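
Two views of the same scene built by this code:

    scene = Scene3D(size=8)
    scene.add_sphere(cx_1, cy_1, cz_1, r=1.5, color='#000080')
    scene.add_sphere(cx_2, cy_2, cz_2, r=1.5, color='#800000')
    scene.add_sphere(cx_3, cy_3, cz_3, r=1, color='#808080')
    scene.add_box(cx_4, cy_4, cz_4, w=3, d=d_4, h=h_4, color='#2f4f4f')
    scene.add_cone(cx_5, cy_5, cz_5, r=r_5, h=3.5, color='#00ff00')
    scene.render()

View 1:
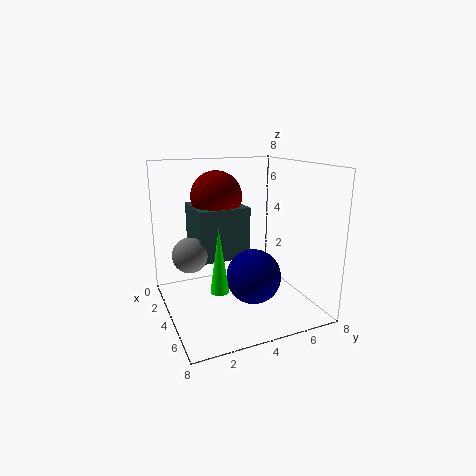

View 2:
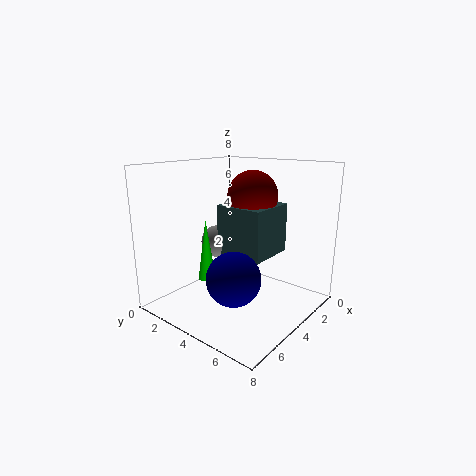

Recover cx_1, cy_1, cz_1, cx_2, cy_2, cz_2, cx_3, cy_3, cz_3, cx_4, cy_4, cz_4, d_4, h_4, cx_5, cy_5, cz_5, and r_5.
cx_1 = 5
cy_1 = 4.5
cz_1 = 2
cx_2 = 2
cy_2 = 3.5
cz_2 = 6
cx_3 = 3
cy_3 = 1.5
cz_3 = 3
cx_4 = 0.5
cy_4 = 2
cz_4 = 2.5
d_4 = 3
h_4 = 3
cx_5 = 5
cy_5 = 2.5
cz_5 = 1.5
r_5 = 0.5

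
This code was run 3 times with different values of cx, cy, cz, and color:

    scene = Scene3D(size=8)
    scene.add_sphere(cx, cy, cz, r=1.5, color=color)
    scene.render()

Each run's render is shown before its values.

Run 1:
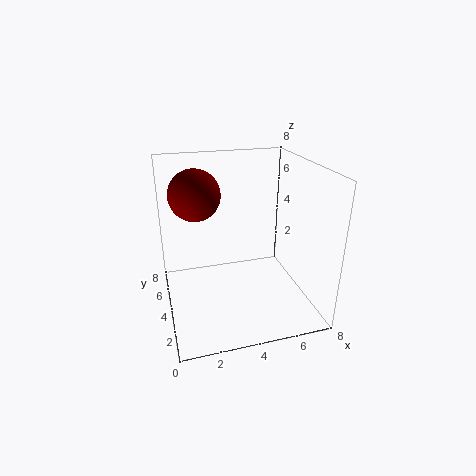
cx = 2; cy = 6; cz = 6; color = 'maroon'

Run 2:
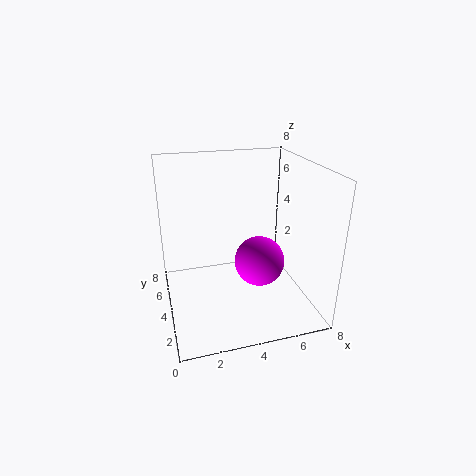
cx = 5.5; cy = 4.5; cz = 2; color = 'magenta'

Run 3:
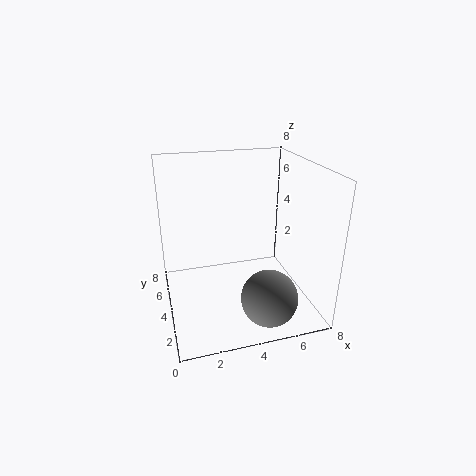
cx = 5; cy = 1.5; cz = 1.5; color = 'gray'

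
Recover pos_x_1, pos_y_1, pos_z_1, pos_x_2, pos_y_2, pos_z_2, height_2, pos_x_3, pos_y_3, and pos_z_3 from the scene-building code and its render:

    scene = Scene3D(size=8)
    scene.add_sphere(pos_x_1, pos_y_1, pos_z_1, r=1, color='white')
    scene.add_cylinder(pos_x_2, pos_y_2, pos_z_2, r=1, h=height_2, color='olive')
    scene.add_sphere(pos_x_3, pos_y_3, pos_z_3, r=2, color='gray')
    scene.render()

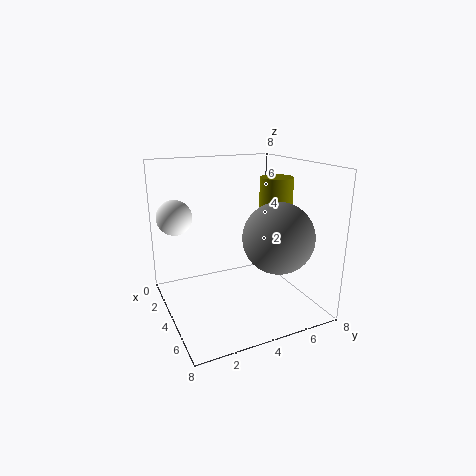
pos_x_1 = 2
pos_y_1 = 1
pos_z_1 = 5
pos_x_2 = 3
pos_y_2 = 7
pos_z_2 = 3
height_2 = 4
pos_x_3 = 5
pos_y_3 = 6
pos_z_3 = 4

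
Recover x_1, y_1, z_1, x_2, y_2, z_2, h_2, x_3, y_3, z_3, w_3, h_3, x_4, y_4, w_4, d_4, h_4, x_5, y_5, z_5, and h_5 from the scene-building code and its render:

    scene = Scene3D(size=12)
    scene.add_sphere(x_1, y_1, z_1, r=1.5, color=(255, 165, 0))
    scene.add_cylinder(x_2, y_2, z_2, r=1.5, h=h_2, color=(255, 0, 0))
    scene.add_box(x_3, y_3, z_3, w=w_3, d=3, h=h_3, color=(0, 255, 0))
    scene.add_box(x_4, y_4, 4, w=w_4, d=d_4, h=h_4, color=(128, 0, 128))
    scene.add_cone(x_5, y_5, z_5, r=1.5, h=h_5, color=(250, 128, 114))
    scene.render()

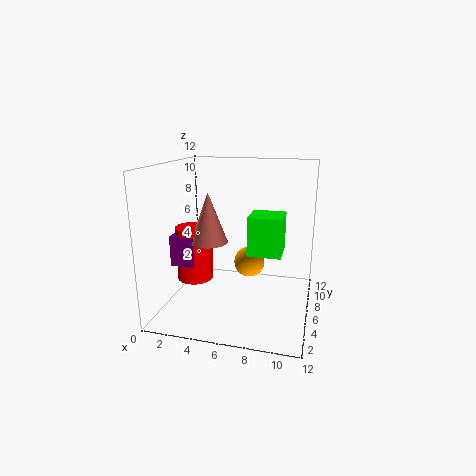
x_1 = 6; y_1 = 10.5; z_1 = 2; x_2 = 2.5; y_2 = 5; z_2 = 2.5; h_2 = 4.5; x_3 = 6.5; y_3 = 7; z_3 = 4; w_3 = 3; h_3 = 3.5; x_4 = 1; y_4 = 3.5; w_4 = 2; d_4 = 4; h_4 = 2.5; x_5 = 4; y_5 = 4.5; z_5 = 6; h_5 = 4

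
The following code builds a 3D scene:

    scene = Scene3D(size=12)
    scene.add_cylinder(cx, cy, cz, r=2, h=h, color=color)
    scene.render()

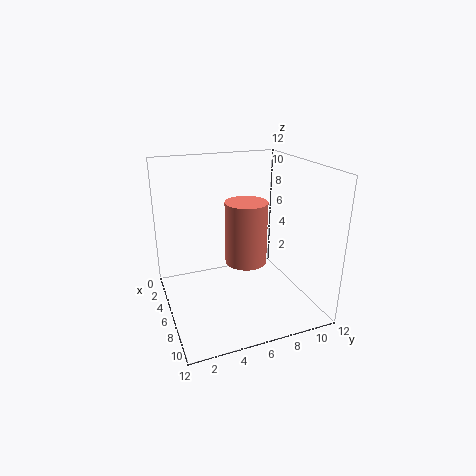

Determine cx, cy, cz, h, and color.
cx = 3; cy = 8; cz = 2; h = 6; color = 'salmon'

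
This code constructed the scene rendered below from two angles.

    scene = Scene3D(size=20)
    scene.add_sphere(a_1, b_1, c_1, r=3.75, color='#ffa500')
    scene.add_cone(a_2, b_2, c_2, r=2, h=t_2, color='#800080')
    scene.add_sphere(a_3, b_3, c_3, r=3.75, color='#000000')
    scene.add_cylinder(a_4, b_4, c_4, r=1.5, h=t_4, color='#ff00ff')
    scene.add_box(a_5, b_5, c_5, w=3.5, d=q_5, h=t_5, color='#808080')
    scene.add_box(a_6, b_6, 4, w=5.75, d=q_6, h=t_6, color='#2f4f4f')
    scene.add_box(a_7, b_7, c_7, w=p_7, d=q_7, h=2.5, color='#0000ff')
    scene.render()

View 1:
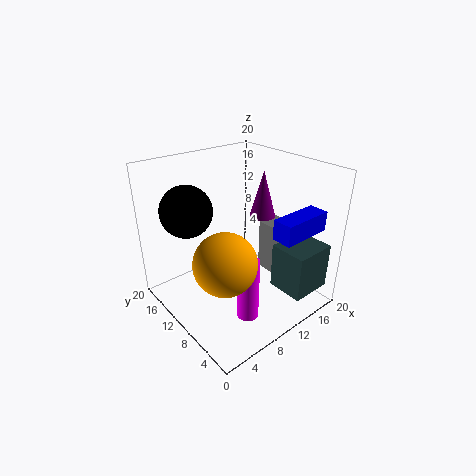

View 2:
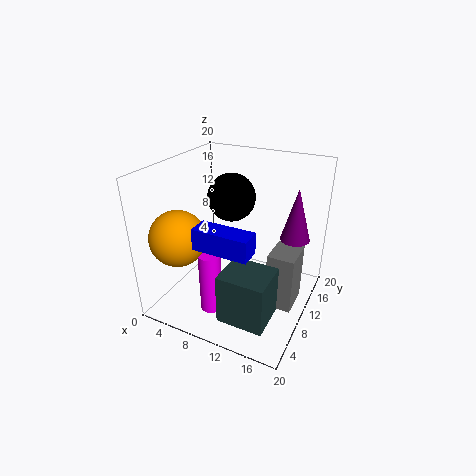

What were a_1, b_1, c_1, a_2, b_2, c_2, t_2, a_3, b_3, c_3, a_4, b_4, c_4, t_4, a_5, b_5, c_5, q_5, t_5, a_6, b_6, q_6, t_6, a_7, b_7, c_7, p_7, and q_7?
a_1 = 3.75
b_1 = 4.75
c_1 = 11
a_2 = 17.25
b_2 = 12.75
c_2 = 10.25
t_2 = 7.25
a_3 = 5.75
b_3 = 16.25
c_3 = 13
a_4 = 8
b_4 = 5.5
c_4 = 0.5
t_4 = 8.75
a_5 = 15.5
b_5 = 7
c_5 = 2.5
q_5 = 4.5
t_5 = 7.75
a_6 = 12
b_6 = 0.25
q_6 = 5
t_6 = 6.25
a_7 = 9.25
b_7 = 0.25
c_7 = 13.25
p_7 = 6.5
q_7 = 2.5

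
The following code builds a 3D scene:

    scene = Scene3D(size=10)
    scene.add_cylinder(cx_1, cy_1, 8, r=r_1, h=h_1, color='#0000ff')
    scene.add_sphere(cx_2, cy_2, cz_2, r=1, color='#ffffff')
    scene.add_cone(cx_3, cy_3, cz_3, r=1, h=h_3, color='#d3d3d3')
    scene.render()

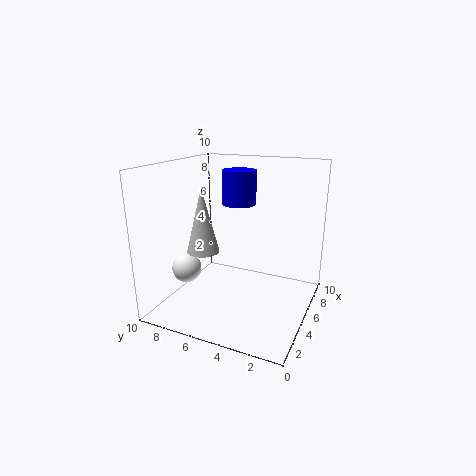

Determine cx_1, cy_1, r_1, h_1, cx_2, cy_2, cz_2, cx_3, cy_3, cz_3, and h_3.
cx_1 = 3
cy_1 = 4
r_1 = 1
h_1 = 2
cx_2 = 3
cy_2 = 8
cz_2 = 3
cx_3 = 2
cy_3 = 6
cz_3 = 5
h_3 = 4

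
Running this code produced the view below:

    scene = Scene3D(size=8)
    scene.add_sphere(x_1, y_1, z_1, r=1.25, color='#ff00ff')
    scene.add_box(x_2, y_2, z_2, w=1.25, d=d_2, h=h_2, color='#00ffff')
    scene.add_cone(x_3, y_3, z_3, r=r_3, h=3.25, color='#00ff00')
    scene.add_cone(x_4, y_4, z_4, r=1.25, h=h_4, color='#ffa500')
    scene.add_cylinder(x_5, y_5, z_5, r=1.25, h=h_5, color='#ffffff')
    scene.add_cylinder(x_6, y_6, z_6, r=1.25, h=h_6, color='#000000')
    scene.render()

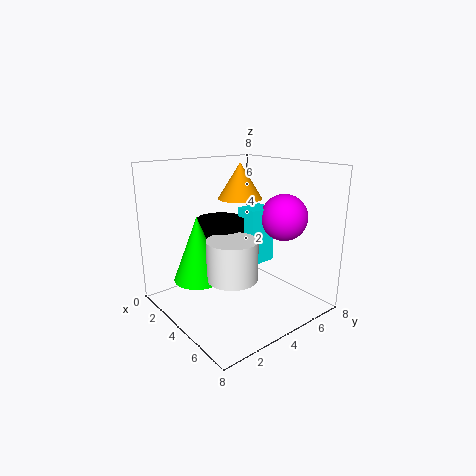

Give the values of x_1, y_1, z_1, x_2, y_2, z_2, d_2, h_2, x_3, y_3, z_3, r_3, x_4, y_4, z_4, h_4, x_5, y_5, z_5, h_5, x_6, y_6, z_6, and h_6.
x_1 = 5.75; y_1 = 5.75; z_1 = 5.25; x_2 = 4; y_2 = 4; z_2 = 2.75; d_2 = 1.5; h_2 = 3; x_3 = 4.25; y_3 = 1.25; z_3 = 2.5; r_3 = 1.25; x_4 = 3.25; y_4 = 4.75; z_4 = 6; h_4 = 2; x_5 = 5.75; y_5 = 2.25; z_5 = 2.75; h_5 = 2; x_6 = 3.75; y_6 = 3; z_6 = 2.75; h_6 = 2.5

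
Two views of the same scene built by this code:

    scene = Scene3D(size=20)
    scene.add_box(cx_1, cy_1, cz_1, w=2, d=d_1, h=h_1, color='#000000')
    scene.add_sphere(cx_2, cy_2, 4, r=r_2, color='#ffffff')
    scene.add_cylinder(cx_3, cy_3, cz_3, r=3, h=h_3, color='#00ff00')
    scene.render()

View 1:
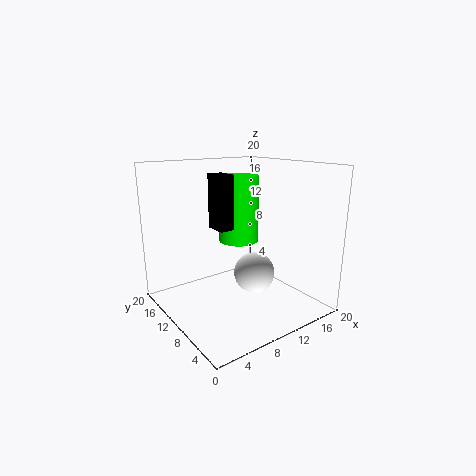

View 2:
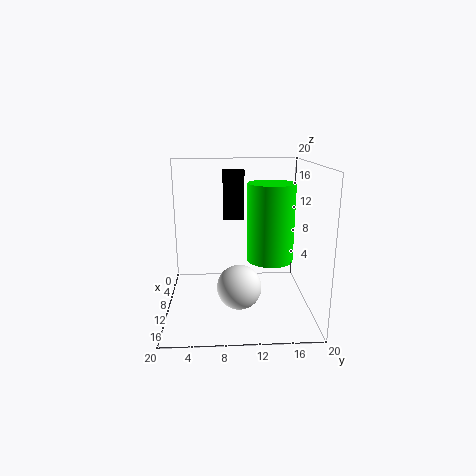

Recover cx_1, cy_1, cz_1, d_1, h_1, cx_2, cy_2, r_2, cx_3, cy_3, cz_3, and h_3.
cx_1 = 6; cy_1 = 8; cz_1 = 12; d_1 = 3; h_1 = 7; cx_2 = 13; cy_2 = 10; r_2 = 3; cx_3 = 13; cy_3 = 14; cz_3 = 8; h_3 = 10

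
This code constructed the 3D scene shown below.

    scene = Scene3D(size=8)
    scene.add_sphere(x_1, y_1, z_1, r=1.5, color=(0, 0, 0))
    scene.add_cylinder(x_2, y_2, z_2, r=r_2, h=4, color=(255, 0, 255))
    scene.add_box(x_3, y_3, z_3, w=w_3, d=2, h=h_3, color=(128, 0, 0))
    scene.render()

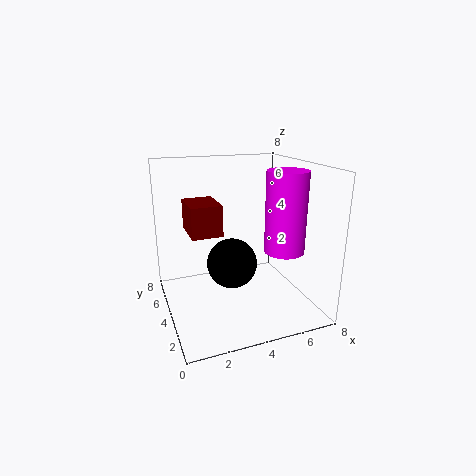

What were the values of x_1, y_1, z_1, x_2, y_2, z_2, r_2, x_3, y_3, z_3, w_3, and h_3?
x_1 = 4, y_1 = 5, z_1 = 2, x_2 = 5.5, y_2 = 1.5, z_2 = 4, r_2 = 1, x_3 = 1, y_3 = 2, z_3 = 5, w_3 = 1.5, h_3 = 1.5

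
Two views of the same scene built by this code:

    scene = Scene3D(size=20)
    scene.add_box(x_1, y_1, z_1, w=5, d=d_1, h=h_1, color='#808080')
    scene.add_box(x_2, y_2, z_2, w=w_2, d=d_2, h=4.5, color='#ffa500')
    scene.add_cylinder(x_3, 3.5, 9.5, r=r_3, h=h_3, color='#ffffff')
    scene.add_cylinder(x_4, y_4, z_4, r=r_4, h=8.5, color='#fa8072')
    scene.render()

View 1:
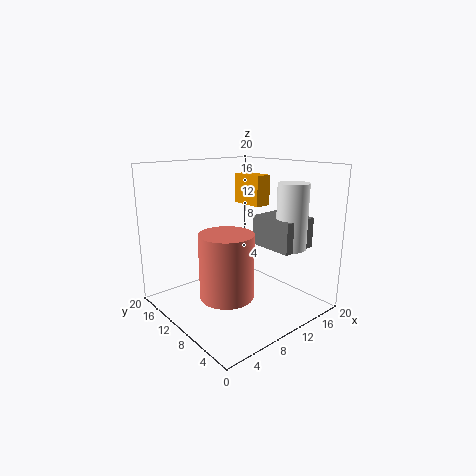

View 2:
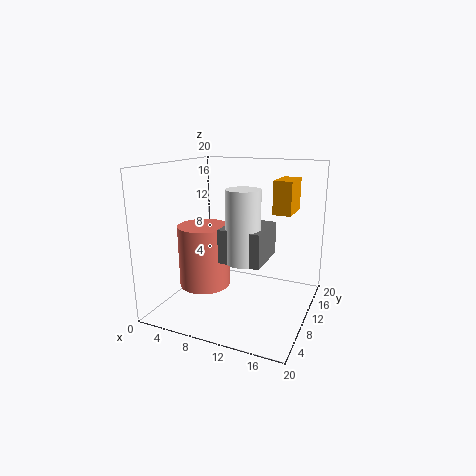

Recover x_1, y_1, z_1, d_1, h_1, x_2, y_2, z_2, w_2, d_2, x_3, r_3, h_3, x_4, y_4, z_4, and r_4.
x_1 = 11
y_1 = 2
z_1 = 9.5
d_1 = 6
h_1 = 4
x_2 = 14.5
y_2 = 11
z_2 = 13.5
w_2 = 2.5
d_2 = 5
x_3 = 13.5
r_3 = 2
h_3 = 8.5
x_4 = 6
y_4 = 7.5
z_4 = 3.5
r_4 = 3.5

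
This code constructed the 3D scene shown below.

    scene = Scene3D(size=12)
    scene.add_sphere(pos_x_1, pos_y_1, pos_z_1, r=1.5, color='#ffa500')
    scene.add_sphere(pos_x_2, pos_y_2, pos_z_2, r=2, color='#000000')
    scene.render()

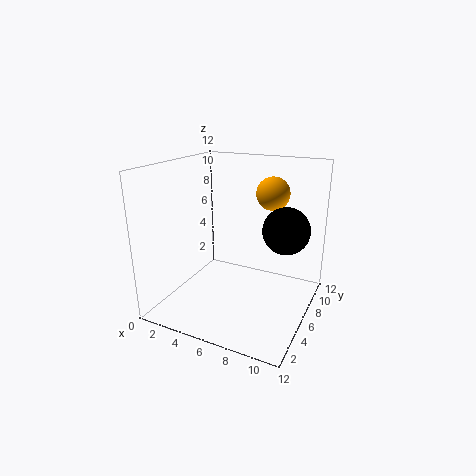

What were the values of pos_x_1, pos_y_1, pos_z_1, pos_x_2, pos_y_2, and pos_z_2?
pos_x_1 = 7.5; pos_y_1 = 10; pos_z_1 = 9; pos_x_2 = 9.5; pos_y_2 = 8; pos_z_2 = 6.5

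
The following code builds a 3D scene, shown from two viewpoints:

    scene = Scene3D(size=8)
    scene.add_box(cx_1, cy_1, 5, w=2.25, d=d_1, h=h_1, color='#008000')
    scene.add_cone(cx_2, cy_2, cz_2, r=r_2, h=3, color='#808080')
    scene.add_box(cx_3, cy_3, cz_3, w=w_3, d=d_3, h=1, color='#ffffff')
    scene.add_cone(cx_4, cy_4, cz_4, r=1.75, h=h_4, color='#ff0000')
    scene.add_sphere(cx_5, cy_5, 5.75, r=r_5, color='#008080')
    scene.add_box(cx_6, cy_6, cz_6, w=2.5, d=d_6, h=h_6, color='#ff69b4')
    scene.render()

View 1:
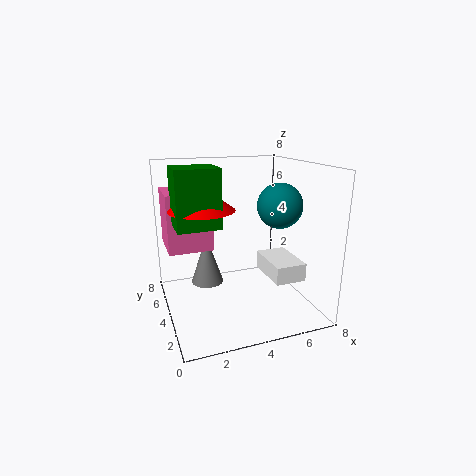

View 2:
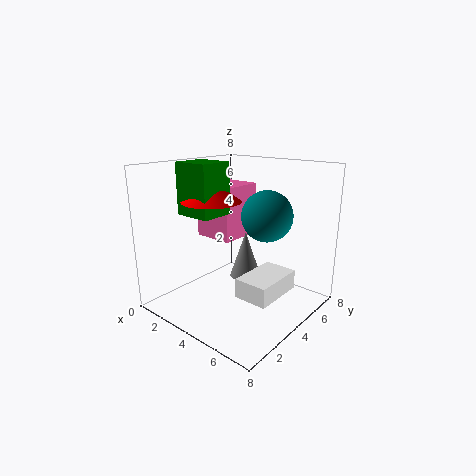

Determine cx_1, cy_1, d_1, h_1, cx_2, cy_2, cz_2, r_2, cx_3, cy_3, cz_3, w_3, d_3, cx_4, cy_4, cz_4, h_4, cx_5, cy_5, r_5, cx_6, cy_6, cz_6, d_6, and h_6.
cx_1 = 0.5, cy_1 = 2.75, d_1 = 2, h_1 = 3, cx_2 = 2.75, cy_2 = 6.25, cz_2 = 0.5, r_2 = 1, cx_3 = 5.5, cy_3 = 2, cz_3 = 1.75, w_3 = 1.75, d_3 = 2.75, cx_4 = 2, cy_4 = 4, cz_4 = 5.75, h_4 = 1.25, cx_5 = 6.25, cy_5 = 3.5, r_5 = 1.25, cx_6 = 0.25, cy_6 = 4.5, cz_6 = 3.25, d_6 = 2.75, h_6 = 3.25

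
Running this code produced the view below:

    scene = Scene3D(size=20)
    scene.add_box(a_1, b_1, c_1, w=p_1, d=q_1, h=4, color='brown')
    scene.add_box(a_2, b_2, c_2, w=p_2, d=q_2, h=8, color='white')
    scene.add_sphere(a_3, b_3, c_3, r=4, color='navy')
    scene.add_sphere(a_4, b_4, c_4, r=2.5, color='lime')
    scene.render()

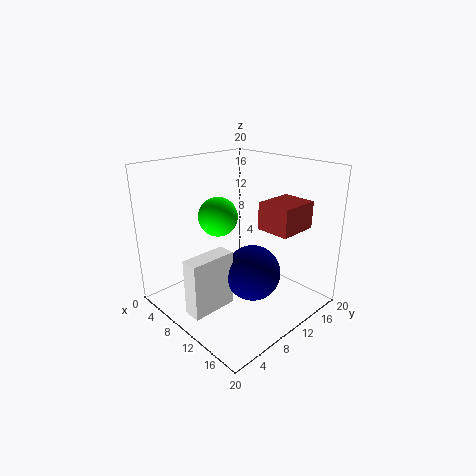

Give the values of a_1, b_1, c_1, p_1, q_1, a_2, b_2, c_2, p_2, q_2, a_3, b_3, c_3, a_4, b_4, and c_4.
a_1 = 10.5, b_1 = 13.5, c_1 = 10.5, p_1 = 5, q_1 = 6, a_2 = 8, b_2 = 2, c_2 = 0.5, p_2 = 2.5, q_2 = 6.5, a_3 = 11.5, b_3 = 11.5, c_3 = 4.5, a_4 = 10, b_4 = 6.5, c_4 = 14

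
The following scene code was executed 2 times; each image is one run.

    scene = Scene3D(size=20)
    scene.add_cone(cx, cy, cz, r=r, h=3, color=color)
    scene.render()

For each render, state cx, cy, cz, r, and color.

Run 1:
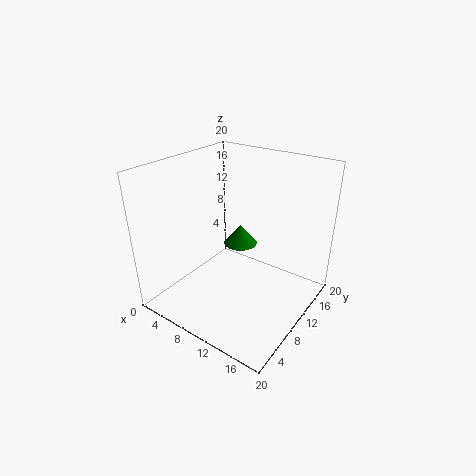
cx = 8
cy = 13.5
cz = 7
r = 2.5
color = 'green'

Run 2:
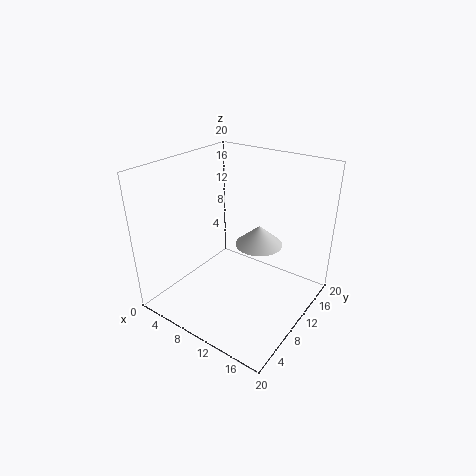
cx = 11
cy = 14
cz = 7.5
r = 3.5
color = 'lightgray'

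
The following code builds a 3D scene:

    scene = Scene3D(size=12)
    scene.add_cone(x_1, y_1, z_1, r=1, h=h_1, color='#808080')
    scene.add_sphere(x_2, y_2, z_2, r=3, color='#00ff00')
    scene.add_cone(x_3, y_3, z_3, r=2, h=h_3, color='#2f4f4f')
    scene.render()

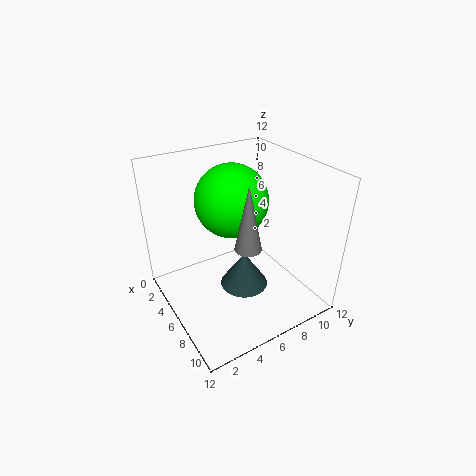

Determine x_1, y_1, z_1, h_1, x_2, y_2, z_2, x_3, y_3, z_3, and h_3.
x_1 = 9; y_1 = 5; z_1 = 7; h_1 = 5; x_2 = 5; y_2 = 6; z_2 = 9; x_3 = 7; y_3 = 6; z_3 = 2; h_3 = 3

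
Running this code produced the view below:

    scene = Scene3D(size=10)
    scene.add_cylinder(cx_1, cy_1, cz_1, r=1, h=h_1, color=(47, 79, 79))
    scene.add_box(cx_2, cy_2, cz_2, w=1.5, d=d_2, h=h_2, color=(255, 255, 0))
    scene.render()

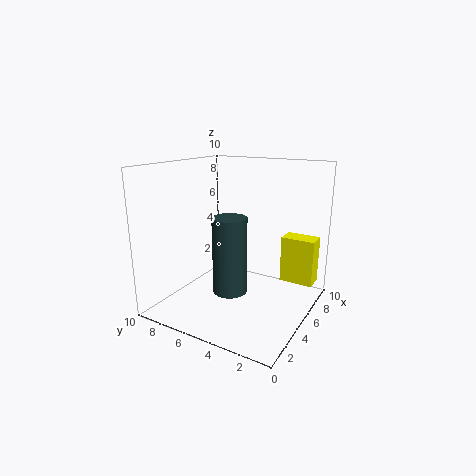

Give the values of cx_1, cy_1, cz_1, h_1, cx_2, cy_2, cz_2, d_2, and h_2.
cx_1 = 1.5; cy_1 = 3.5; cz_1 = 3; h_1 = 4.5; cx_2 = 8; cy_2 = 0.5; cz_2 = 1; d_2 = 2.5; h_2 = 3.5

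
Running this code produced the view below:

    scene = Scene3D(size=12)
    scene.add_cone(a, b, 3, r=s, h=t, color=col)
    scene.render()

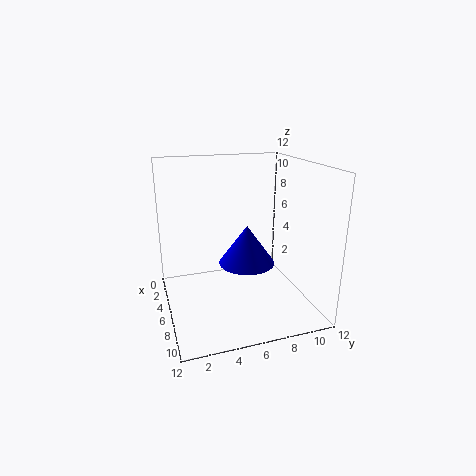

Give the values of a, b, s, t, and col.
a = 4.75
b = 7.25
s = 2.5
t = 3.5
col = 'blue'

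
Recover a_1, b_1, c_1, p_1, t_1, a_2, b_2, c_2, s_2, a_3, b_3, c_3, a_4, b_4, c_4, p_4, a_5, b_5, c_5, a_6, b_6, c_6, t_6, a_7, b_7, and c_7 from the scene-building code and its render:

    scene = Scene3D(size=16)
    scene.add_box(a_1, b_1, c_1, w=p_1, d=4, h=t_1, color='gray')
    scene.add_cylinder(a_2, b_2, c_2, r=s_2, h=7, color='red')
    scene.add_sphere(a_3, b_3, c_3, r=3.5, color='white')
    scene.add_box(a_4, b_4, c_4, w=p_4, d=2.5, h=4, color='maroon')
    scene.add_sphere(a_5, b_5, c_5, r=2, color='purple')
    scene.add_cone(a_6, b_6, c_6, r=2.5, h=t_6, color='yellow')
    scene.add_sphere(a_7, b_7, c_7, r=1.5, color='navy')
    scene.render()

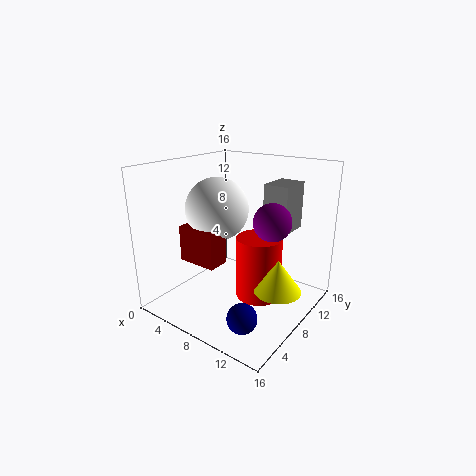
a_1 = 9; b_1 = 11.5; c_1 = 8; p_1 = 3; t_1 = 5.5; a_2 = 10.5; b_2 = 8.5; c_2 = 1.5; s_2 = 2.5; a_3 = 5.5; b_3 = 7.5; c_3 = 11; a_4 = 3; b_4 = 4; c_4 = 5.5; p_4 = 4.5; a_5 = 12; b_5 = 8.5; c_5 = 10.5; a_6 = 13.5; b_6 = 7.5; c_6 = 3.5; t_6 = 3.5; a_7 = 12.5; b_7 = 2.5; c_7 = 2.5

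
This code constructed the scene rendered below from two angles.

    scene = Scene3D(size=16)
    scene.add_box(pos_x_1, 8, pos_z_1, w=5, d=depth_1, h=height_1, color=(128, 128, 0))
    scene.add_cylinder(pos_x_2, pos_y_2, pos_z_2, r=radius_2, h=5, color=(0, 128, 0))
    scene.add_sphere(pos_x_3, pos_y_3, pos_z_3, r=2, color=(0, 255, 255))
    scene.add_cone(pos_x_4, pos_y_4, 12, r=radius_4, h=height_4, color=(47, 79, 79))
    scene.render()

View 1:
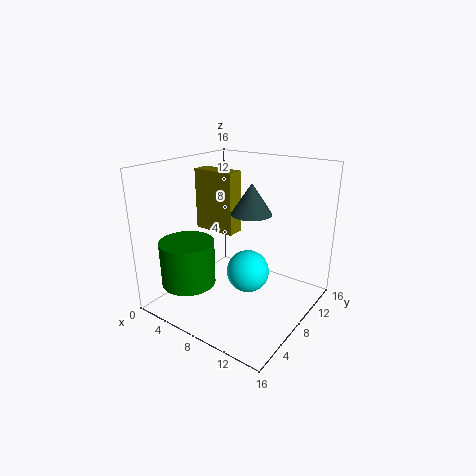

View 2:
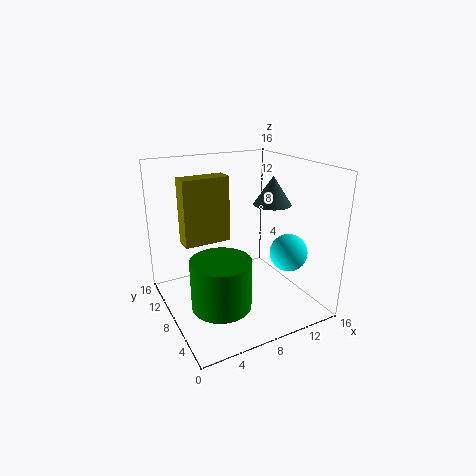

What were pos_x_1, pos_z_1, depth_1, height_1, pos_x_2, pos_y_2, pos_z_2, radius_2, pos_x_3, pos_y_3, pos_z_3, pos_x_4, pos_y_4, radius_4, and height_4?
pos_x_1 = 2
pos_z_1 = 8
depth_1 = 2
height_1 = 7
pos_x_2 = 4
pos_y_2 = 4
pos_z_2 = 3
radius_2 = 3
pos_x_3 = 12
pos_y_3 = 4
pos_z_3 = 7
pos_x_4 = 11
pos_y_4 = 6
radius_4 = 2
height_4 = 3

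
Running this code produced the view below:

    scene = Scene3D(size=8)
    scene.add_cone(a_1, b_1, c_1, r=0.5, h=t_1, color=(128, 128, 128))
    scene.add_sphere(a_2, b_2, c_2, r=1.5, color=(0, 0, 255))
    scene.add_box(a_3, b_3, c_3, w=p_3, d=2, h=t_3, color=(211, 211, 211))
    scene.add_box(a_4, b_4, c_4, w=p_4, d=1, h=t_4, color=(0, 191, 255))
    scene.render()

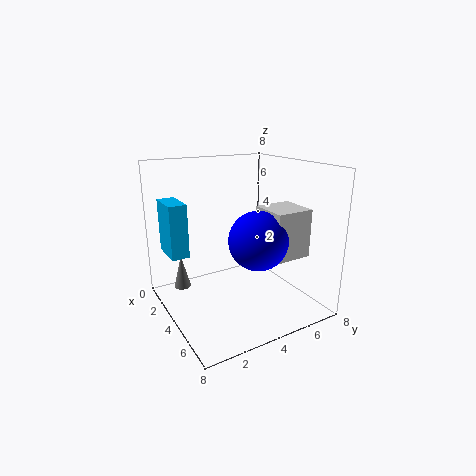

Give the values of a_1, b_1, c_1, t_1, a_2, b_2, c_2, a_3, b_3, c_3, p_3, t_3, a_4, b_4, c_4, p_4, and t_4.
a_1 = 1.5
b_1 = 1.5
c_1 = 0.5
t_1 = 2
a_2 = 6
b_2 = 4
c_2 = 4.5
a_3 = 5
b_3 = 4.5
c_3 = 3.5
p_3 = 2
t_3 = 2.5
a_4 = 1
b_4 = 0.5
c_4 = 3
p_4 = 2
t_4 = 3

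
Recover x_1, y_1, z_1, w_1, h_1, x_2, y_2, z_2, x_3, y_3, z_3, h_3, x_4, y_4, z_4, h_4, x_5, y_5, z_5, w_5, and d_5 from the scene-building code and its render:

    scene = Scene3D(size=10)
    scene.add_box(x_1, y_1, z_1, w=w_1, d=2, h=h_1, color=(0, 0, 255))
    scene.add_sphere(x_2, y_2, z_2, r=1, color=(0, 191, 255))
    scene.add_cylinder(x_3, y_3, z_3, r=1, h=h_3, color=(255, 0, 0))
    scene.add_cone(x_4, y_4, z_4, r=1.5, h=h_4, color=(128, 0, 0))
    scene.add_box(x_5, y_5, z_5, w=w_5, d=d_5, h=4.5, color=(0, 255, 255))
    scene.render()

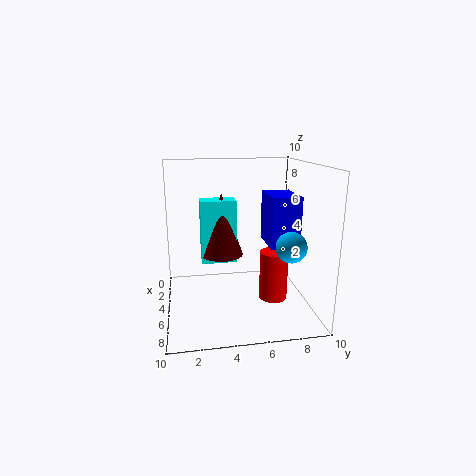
x_1 = 3.5
y_1 = 7
z_1 = 4.5
w_1 = 3
h_1 = 3.5
x_2 = 7.5
y_2 = 8
z_2 = 5
x_3 = 5.5
y_3 = 7.5
z_3 = 0.5
h_3 = 3.5
x_4 = 4
y_4 = 4
z_4 = 3.5
h_4 = 4.5
x_5 = 3
y_5 = 2.5
z_5 = 3
w_5 = 1.5
d_5 = 2.5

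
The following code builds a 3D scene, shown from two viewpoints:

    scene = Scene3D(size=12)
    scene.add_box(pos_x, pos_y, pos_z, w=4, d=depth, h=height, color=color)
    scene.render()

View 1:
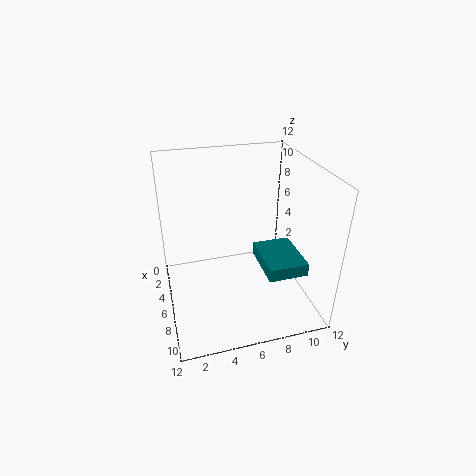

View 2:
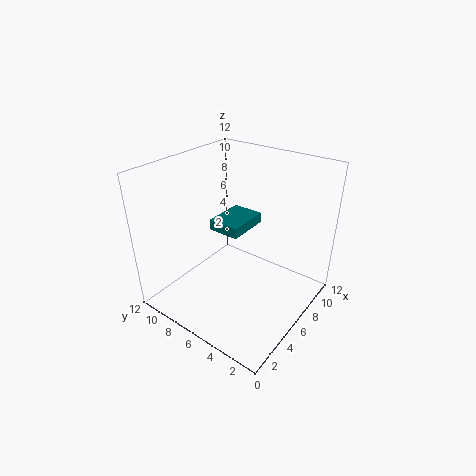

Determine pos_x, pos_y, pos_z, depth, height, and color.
pos_x = 7, pos_y = 7, pos_z = 5, depth = 3, height = 1, color = 'teal'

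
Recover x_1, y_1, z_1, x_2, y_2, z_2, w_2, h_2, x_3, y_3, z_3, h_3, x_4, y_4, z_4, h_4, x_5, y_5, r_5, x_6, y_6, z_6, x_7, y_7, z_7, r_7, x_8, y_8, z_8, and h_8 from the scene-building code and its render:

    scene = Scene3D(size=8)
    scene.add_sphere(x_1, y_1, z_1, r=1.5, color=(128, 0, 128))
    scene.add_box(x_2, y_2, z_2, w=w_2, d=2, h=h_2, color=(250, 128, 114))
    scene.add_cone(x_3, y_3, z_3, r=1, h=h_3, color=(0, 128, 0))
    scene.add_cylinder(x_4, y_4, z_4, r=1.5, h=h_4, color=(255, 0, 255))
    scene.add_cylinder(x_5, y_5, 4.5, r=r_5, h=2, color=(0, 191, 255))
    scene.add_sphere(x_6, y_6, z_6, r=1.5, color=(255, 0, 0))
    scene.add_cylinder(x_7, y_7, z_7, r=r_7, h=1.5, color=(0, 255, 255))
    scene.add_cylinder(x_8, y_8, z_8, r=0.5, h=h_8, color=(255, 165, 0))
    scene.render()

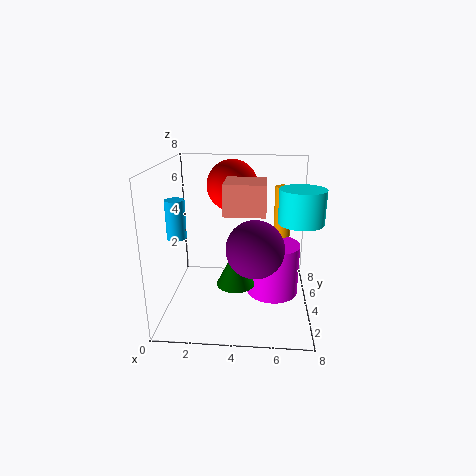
x_1 = 5, y_1 = 2.5, z_1 = 4, x_2 = 3.5, y_2 = 1.5, z_2 = 6, w_2 = 2, h_2 = 1.5, x_3 = 4, y_3 = 2.5, z_3 = 2, h_3 = 2, x_4 = 6, y_4 = 4.5, z_4 = 0.5, h_4 = 3, x_5 = 1, y_5 = 2.5, r_5 = 0.5, x_6 = 3.5, y_6 = 6, z_6 = 6.5, x_7 = 7, y_7 = 1, z_7 = 6, r_7 = 1, x_8 = 6.5, y_8 = 6, z_8 = 3.5, h_8 = 3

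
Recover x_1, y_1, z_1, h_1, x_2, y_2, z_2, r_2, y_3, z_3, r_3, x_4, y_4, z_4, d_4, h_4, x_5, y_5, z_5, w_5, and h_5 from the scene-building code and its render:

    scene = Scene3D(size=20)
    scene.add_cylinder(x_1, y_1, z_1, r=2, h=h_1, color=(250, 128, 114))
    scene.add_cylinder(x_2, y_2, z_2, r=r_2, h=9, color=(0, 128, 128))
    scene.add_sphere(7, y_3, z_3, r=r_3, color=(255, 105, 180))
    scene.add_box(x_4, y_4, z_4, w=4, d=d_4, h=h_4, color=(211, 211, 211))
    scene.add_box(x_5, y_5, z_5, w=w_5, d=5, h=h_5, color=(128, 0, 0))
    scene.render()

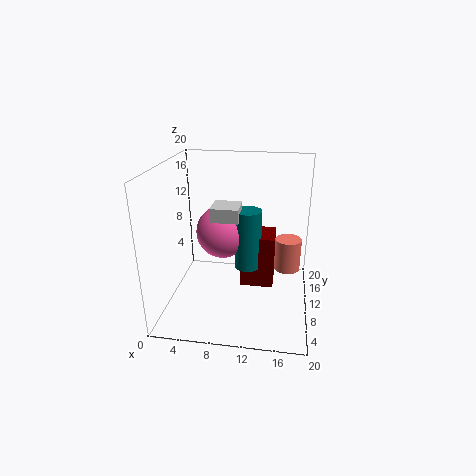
x_1 = 17; y_1 = 15; z_1 = 3; h_1 = 5; x_2 = 11; y_2 = 13; z_2 = 4; r_2 = 2; y_3 = 14; z_3 = 9; r_3 = 4; x_4 = 6; y_4 = 10; z_4 = 12; d_4 = 4; h_4 = 2; x_5 = 10; y_5 = 12; z_5 = 1; w_5 = 5; h_5 = 8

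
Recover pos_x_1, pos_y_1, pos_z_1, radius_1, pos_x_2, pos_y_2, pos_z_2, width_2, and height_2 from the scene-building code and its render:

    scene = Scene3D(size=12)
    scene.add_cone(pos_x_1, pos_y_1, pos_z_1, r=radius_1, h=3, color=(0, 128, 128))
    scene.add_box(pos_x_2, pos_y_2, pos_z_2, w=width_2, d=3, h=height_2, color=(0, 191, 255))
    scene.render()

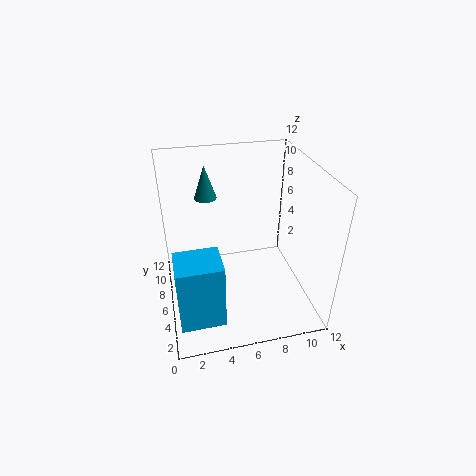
pos_x_1 = 4; pos_y_1 = 10; pos_z_1 = 8; radius_1 = 1; pos_x_2 = 0.5; pos_y_2 = 1.5; pos_z_2 = 1; width_2 = 3.5; height_2 = 5.5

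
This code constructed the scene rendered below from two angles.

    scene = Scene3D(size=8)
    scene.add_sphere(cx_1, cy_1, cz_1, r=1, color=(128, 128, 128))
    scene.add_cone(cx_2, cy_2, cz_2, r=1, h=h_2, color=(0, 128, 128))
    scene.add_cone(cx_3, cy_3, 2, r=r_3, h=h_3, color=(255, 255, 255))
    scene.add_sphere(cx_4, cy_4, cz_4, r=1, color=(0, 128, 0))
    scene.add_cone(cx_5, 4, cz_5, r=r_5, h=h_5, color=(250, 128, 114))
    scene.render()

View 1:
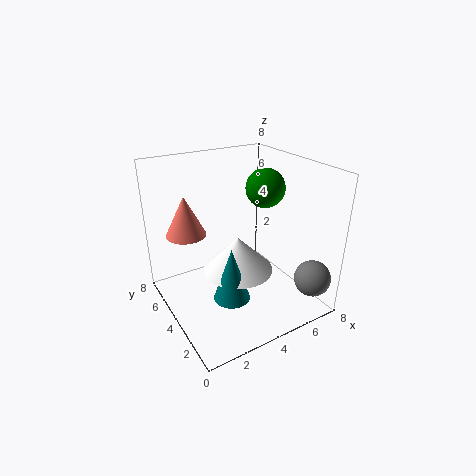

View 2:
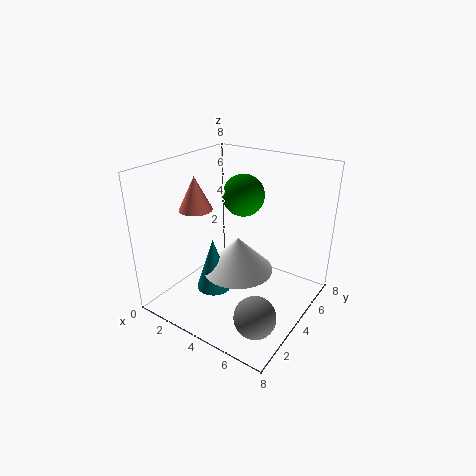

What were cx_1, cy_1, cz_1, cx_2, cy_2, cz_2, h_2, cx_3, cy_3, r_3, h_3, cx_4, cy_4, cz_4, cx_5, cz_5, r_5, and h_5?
cx_1 = 7; cy_1 = 1; cz_1 = 2; cx_2 = 3; cy_2 = 3; cz_2 = 1; h_2 = 3; cx_3 = 4; cy_3 = 4; r_3 = 2; h_3 = 2; cx_4 = 5; cy_4 = 3; cz_4 = 7; cx_5 = 1; cz_5 = 5; r_5 = 1; h_5 = 2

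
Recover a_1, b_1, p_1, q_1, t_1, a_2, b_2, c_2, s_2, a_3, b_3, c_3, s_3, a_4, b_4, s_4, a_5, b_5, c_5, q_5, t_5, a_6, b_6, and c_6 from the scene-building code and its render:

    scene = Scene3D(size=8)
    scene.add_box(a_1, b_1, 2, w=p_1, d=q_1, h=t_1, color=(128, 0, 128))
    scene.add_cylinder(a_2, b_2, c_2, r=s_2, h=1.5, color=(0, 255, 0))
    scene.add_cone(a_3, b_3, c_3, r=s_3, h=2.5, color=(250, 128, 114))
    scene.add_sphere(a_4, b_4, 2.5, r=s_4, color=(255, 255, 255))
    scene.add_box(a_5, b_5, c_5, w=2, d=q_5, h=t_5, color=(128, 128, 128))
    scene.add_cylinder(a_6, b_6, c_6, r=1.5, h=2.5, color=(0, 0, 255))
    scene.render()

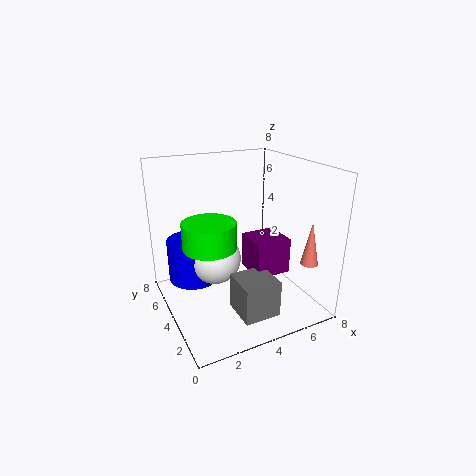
a_1 = 4.5, b_1 = 2.5, p_1 = 2, q_1 = 2, t_1 = 2, a_2 = 2.5, b_2 = 4.5, c_2 = 3.5, s_2 = 1.5, a_3 = 7.5, b_3 = 2, c_3 = 2.5, s_3 = 0.5, a_4 = 3, b_4 = 5, s_4 = 1.5, a_5 = 3, b_5 = 1, c_5 = 0.5, q_5 = 2, t_5 = 2, a_6 = 2, b_6 = 6, c_6 = 1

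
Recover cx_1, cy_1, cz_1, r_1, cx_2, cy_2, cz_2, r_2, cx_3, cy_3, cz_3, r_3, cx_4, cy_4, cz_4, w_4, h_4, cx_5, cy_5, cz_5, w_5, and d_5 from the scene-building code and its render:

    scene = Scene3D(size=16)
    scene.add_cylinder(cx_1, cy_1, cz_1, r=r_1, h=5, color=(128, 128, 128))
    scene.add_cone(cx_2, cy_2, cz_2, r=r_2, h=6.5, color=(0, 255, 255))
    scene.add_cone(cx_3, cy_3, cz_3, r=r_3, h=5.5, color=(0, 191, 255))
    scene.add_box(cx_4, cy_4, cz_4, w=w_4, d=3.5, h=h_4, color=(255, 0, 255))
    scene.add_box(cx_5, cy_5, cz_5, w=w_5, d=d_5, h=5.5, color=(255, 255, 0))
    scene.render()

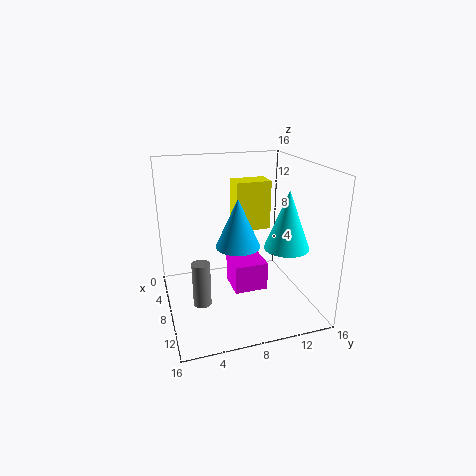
cx_1 = 9; cy_1 = 3.5; cz_1 = 1; r_1 = 1; cx_2 = 10; cy_2 = 13; cz_2 = 7; r_2 = 2.5; cx_3 = 8; cy_3 = 8; cz_3 = 7; r_3 = 2.5; cx_4 = 8.5; cy_4 = 6.5; cz_4 = 3.5; w_4 = 3.5; h_4 = 3; cx_5 = 5; cy_5 = 8; cz_5 = 8.5; w_5 = 2.5; d_5 = 4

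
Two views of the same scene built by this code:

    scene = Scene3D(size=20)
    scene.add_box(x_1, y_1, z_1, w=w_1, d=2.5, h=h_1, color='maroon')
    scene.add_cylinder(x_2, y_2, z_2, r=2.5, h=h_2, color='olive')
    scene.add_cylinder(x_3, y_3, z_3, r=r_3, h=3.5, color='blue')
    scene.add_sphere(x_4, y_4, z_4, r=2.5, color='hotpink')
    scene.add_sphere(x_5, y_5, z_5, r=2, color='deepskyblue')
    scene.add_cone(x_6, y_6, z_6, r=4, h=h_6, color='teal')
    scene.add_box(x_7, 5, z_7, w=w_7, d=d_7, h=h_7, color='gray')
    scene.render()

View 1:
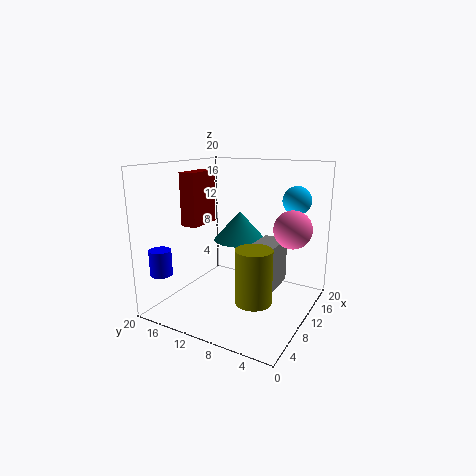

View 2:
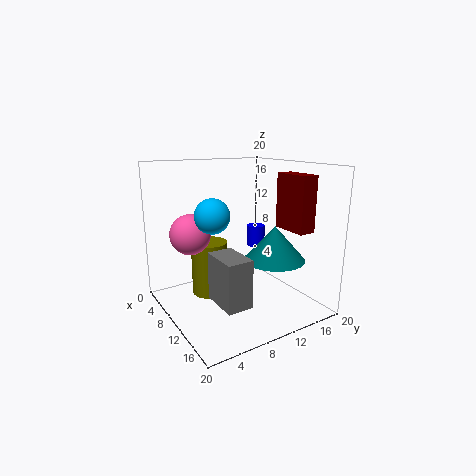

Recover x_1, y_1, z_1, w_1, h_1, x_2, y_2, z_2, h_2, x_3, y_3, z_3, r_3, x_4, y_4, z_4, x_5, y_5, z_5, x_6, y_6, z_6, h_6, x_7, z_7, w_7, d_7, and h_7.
x_1 = 9.5; y_1 = 17; z_1 = 10.5; w_1 = 5.5; h_1 = 8; x_2 = 8; y_2 = 6.5; z_2 = 2; h_2 = 7.5; x_3 = 3; y_3 = 18; z_3 = 5.5; r_3 = 1.5; x_4 = 11; y_4 = 2.5; z_4 = 12; x_5 = 15; y_5 = 3.5; z_5 = 15; x_6 = 15; y_6 = 12.5; z_6 = 8; h_6 = 4.5; x_7 = 10.5; z_7 = 2.5; w_7 = 5.5; d_7 = 3.5; h_7 = 6.5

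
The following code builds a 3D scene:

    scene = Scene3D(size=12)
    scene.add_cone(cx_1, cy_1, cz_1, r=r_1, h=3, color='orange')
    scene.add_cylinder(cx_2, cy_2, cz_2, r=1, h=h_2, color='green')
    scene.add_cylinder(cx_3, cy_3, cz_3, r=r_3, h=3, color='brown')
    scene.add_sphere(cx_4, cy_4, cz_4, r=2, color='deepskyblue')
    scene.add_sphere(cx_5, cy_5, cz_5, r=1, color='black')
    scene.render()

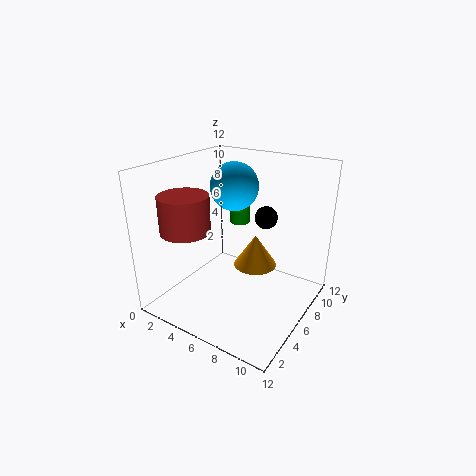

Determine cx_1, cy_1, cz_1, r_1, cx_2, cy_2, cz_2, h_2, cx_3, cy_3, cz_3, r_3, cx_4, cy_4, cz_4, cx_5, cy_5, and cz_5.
cx_1 = 6; cy_1 = 9; cz_1 = 2; r_1 = 2; cx_2 = 3; cy_2 = 11; cz_2 = 5; h_2 = 3; cx_3 = 3; cy_3 = 3; cz_3 = 7; r_3 = 2; cx_4 = 5; cy_4 = 7; cz_4 = 10; cx_5 = 7; cy_5 = 9; cz_5 = 7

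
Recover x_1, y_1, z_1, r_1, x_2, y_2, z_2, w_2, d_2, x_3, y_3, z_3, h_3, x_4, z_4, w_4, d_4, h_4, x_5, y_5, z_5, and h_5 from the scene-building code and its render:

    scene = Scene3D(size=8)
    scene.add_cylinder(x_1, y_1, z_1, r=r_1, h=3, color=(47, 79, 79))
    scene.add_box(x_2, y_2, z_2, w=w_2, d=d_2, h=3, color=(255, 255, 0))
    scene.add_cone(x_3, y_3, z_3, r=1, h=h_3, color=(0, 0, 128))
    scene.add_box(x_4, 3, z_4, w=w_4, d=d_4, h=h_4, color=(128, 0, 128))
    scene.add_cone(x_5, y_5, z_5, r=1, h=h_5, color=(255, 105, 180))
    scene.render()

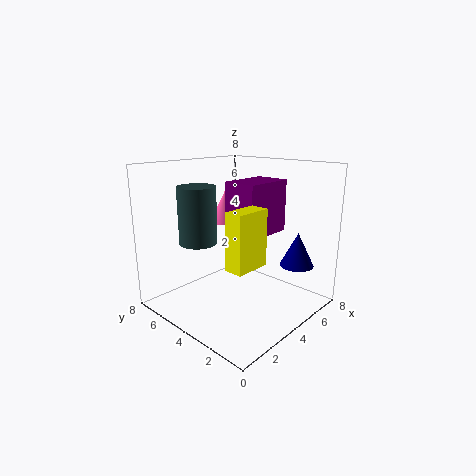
x_1 = 2; y_1 = 5; z_1 = 4; r_1 = 1; x_2 = 2; y_2 = 2; z_2 = 3; w_2 = 2; d_2 = 1; x_3 = 7; y_3 = 2; z_3 = 2; h_3 = 2; x_4 = 4; z_4 = 4; w_4 = 3; d_4 = 2; h_4 = 3; x_5 = 6; y_5 = 7; z_5 = 4; h_5 = 2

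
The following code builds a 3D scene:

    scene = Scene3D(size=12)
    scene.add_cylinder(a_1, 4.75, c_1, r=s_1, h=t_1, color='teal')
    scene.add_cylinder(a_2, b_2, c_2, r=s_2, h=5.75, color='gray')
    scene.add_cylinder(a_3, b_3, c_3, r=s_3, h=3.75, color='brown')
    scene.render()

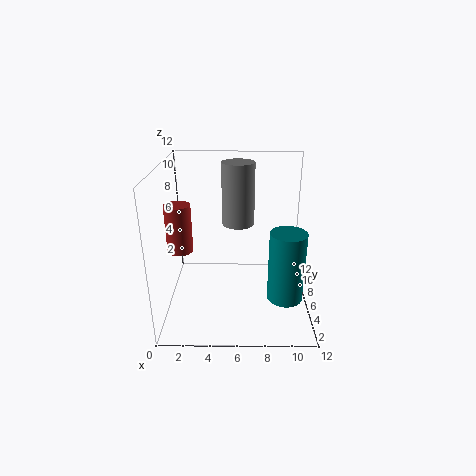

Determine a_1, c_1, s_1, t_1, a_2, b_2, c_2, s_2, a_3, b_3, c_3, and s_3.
a_1 = 10; c_1 = 1; s_1 = 1.5; t_1 = 6; a_2 = 6; b_2 = 9.75; c_2 = 5.75; s_2 = 1.5; a_3 = 1.5; b_3 = 4.25; c_3 = 5.75; s_3 = 1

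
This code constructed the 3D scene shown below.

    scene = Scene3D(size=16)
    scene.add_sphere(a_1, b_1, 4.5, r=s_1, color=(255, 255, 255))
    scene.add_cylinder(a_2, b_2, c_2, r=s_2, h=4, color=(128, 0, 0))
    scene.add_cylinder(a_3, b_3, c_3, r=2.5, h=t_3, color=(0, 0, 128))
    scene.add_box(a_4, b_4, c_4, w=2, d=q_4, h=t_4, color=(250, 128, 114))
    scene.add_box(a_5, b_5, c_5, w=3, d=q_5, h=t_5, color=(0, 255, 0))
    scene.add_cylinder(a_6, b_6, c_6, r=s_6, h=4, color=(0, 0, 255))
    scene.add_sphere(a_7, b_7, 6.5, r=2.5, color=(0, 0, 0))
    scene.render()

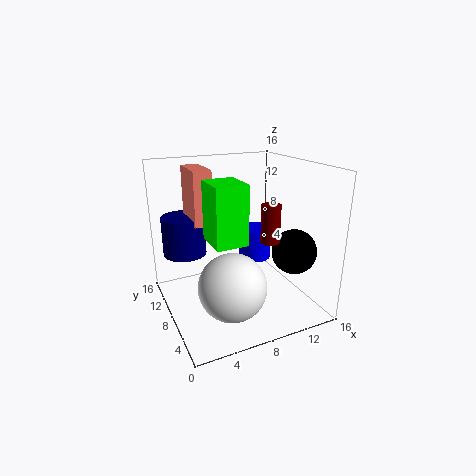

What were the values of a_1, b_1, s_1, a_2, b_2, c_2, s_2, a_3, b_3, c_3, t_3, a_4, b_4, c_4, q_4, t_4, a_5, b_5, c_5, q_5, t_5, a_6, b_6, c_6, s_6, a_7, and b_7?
a_1 = 5.5; b_1 = 4; s_1 = 3.5; a_2 = 10; b_2 = 4.5; c_2 = 8.5; s_2 = 1; a_3 = 3; b_3 = 12; c_3 = 5.5; t_3 = 4.5; a_4 = 3.5; b_4 = 9; c_4 = 9.5; q_4 = 4.5; t_4 = 6; a_5 = 3; b_5 = 1.5; c_5 = 10; q_5 = 3.5; t_5 = 5.5; a_6 = 12; b_6 = 11.5; c_6 = 3.5; s_6 = 2; a_7 = 13.5; b_7 = 5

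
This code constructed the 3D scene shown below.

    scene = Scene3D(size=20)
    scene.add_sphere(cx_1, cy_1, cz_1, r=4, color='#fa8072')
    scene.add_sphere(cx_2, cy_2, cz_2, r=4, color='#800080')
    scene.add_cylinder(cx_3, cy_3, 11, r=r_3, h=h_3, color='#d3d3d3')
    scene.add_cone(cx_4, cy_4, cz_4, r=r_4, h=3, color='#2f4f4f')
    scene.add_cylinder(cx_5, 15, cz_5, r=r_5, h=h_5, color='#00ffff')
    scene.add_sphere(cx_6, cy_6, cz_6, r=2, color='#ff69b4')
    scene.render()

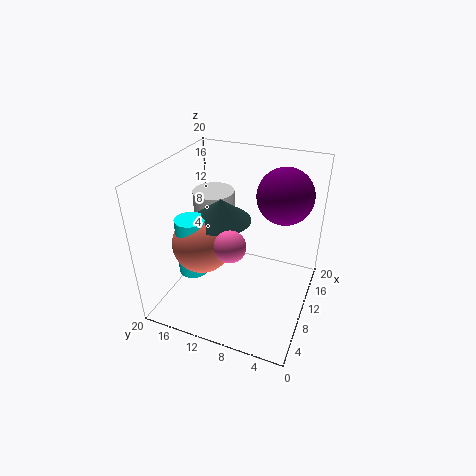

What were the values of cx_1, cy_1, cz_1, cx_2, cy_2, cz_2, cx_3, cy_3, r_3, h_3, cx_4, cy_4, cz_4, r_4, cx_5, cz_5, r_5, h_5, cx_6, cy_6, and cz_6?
cx_1 = 7, cy_1 = 14, cz_1 = 10, cx_2 = 15, cy_2 = 5, cz_2 = 15, cx_3 = 13, cy_3 = 15, r_3 = 3, h_3 = 4, cx_4 = 9, cy_4 = 12, cz_4 = 13, r_4 = 4, cx_5 = 6, cz_5 = 6, r_5 = 2, h_5 = 8, cx_6 = 5, cy_6 = 9, cz_6 = 12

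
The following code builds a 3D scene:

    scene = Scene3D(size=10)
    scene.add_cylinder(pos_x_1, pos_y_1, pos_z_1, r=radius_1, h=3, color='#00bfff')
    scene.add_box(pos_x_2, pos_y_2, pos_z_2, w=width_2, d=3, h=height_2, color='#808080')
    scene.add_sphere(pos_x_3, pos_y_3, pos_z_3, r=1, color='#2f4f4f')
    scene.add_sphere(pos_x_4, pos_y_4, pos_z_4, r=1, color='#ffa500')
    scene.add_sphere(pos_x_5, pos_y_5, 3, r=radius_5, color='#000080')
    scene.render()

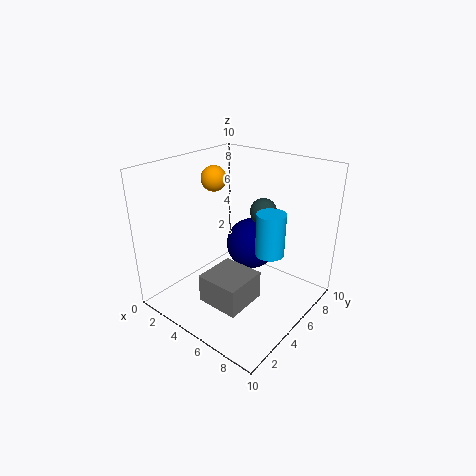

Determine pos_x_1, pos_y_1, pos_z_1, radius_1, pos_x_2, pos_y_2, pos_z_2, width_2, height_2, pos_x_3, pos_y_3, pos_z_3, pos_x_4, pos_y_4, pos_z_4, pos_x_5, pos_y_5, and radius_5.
pos_x_1 = 7
pos_y_1 = 6
pos_z_1 = 4
radius_1 = 1
pos_x_2 = 4
pos_y_2 = 2
pos_z_2 = 1
width_2 = 3
height_2 = 2
pos_x_3 = 5
pos_y_3 = 8
pos_z_3 = 6
pos_x_4 = 1
pos_y_4 = 7
pos_z_4 = 8
pos_x_5 = 4
pos_y_5 = 8
radius_5 = 2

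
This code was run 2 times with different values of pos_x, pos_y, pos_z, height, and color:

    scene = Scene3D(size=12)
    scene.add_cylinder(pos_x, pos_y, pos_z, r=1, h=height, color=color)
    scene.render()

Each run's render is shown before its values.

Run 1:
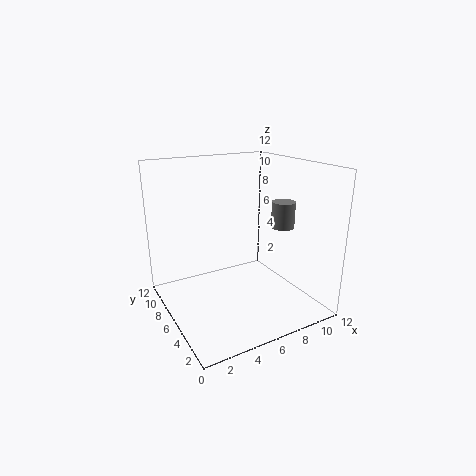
pos_x = 10, pos_y = 5.25, pos_z = 6.5, height = 2.25, color = 'gray'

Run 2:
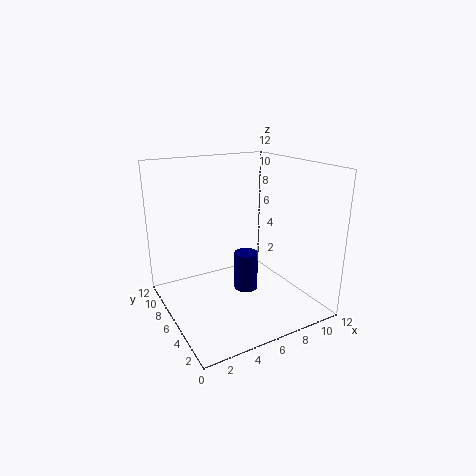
pos_x = 6.5, pos_y = 5.5, pos_z = 1.5, height = 3.25, color = 'navy'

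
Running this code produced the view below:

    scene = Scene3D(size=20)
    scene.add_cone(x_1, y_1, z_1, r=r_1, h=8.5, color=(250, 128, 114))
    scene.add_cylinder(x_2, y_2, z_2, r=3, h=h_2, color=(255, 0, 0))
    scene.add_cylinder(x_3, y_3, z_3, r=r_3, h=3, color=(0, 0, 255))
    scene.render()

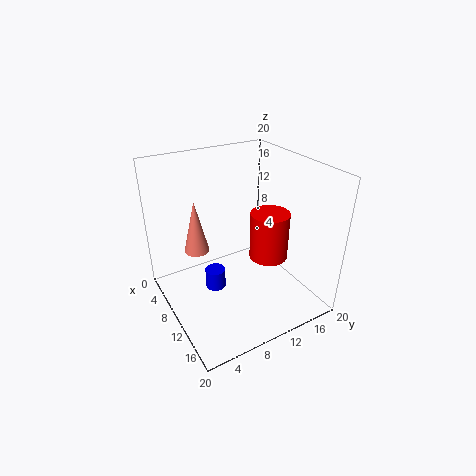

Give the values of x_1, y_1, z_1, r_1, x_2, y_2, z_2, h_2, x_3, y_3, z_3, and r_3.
x_1 = 2, y_1 = 7, z_1 = 4.5, r_1 = 2, x_2 = 8.5, y_2 = 16.5, z_2 = 4, h_2 = 7.5, x_3 = 7.5, y_3 = 7.5, z_3 = 1, r_3 = 1.5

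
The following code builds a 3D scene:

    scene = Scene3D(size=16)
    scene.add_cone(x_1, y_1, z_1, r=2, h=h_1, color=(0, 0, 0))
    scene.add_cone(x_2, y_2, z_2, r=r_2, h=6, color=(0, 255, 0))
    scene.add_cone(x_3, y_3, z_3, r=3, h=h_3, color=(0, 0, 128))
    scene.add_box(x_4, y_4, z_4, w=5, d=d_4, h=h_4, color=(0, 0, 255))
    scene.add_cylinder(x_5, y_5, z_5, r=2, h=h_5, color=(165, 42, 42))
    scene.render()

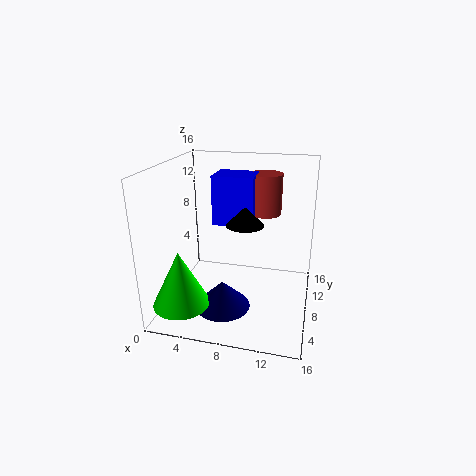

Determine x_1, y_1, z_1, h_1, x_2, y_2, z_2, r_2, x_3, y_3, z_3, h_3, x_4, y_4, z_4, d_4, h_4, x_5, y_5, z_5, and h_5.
x_1 = 9
y_1 = 7
z_1 = 10
h_1 = 2
x_2 = 3
y_2 = 3
z_2 = 2
r_2 = 3
x_3 = 7
y_3 = 5
z_3 = 1
h_3 = 3
x_4 = 4
y_4 = 11
z_4 = 8
d_4 = 4
h_4 = 6
x_5 = 10
y_5 = 14
z_5 = 9
h_5 = 5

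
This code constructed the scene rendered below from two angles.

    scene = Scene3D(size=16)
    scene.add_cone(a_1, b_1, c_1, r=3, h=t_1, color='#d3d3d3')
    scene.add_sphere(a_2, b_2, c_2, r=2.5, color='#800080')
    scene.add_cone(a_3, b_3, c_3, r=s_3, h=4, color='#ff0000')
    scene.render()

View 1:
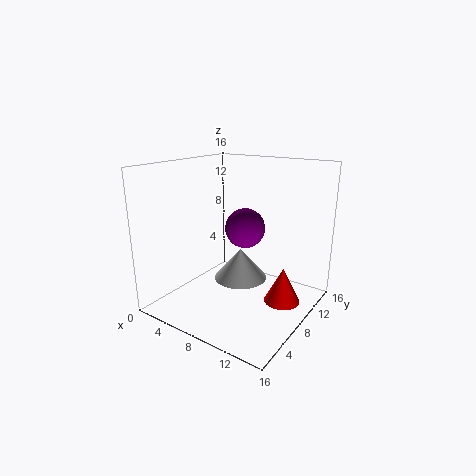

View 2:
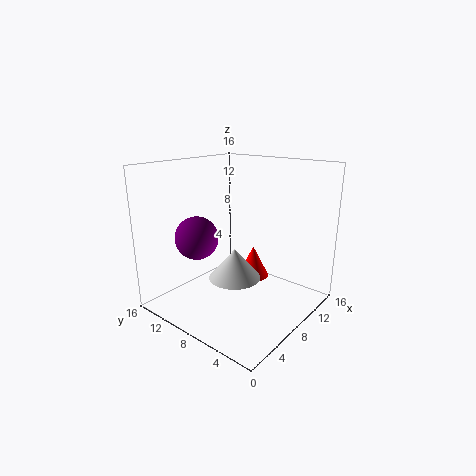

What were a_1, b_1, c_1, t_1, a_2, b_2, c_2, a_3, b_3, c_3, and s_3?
a_1 = 8, b_1 = 8.5, c_1 = 3, t_1 = 3.5, a_2 = 6, b_2 = 12.5, c_2 = 7.5, a_3 = 13, b_3 = 9.5, c_3 = 1, s_3 = 2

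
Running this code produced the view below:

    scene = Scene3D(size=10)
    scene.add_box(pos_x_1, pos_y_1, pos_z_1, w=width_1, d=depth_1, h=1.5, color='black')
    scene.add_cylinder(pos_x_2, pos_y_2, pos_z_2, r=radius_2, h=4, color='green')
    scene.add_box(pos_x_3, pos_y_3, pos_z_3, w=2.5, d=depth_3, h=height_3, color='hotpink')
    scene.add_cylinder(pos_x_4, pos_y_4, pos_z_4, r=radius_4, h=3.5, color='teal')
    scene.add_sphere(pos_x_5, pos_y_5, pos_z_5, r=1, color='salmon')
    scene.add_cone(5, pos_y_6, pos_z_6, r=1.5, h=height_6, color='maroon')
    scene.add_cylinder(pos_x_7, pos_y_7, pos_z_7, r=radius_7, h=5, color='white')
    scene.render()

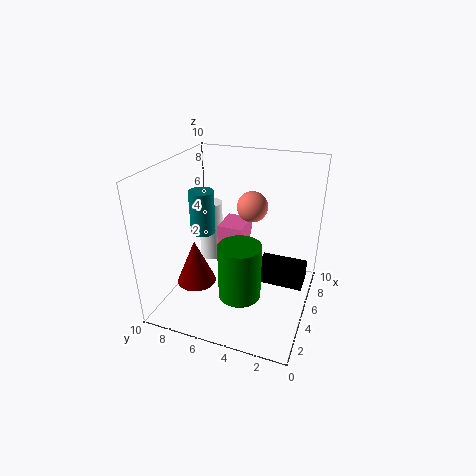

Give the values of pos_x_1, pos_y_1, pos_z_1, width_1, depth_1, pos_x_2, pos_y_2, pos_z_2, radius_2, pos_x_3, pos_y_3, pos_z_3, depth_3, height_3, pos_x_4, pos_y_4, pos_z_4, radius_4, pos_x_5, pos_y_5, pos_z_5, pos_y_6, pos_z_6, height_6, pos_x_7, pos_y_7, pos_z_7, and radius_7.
pos_x_1 = 6.5
pos_y_1 = 0.5
pos_z_1 = 0.5
width_1 = 2
depth_1 = 3.5
pos_x_2 = 4
pos_y_2 = 4.5
pos_z_2 = 1
radius_2 = 1.5
pos_x_3 = 7
pos_y_3 = 5.5
pos_z_3 = 3
depth_3 = 2
height_3 = 1.5
pos_x_4 = 7.5
pos_y_4 = 9
pos_z_4 = 3.5
radius_4 = 1
pos_x_5 = 5
pos_y_5 = 4
pos_z_5 = 7.5
pos_y_6 = 8.5
pos_z_6 = 0.5
height_6 = 3.5
pos_x_7 = 9
pos_y_7 = 9
pos_z_7 = 0.5
radius_7 = 1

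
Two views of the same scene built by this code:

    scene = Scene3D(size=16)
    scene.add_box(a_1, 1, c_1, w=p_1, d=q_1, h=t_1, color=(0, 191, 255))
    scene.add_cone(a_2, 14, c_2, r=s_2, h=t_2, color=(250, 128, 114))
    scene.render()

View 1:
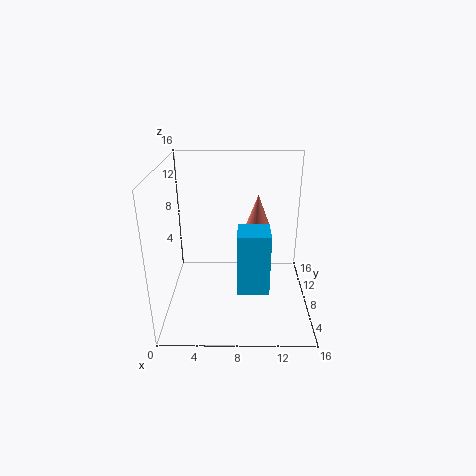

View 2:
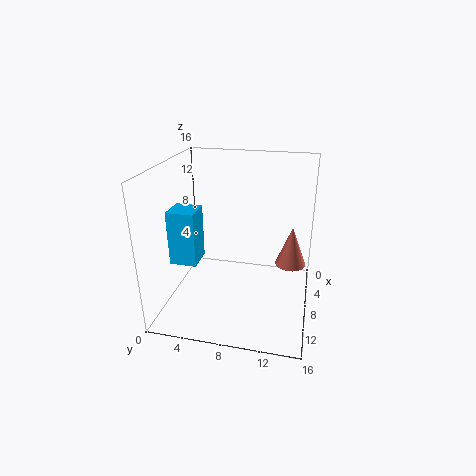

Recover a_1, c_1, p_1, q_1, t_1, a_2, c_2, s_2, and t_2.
a_1 = 8, c_1 = 5.5, p_1 = 3, q_1 = 3, t_1 = 6, a_2 = 10.5, c_2 = 7, s_2 = 1.5, t_2 = 4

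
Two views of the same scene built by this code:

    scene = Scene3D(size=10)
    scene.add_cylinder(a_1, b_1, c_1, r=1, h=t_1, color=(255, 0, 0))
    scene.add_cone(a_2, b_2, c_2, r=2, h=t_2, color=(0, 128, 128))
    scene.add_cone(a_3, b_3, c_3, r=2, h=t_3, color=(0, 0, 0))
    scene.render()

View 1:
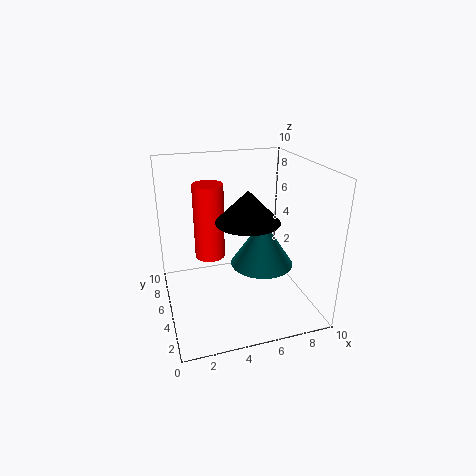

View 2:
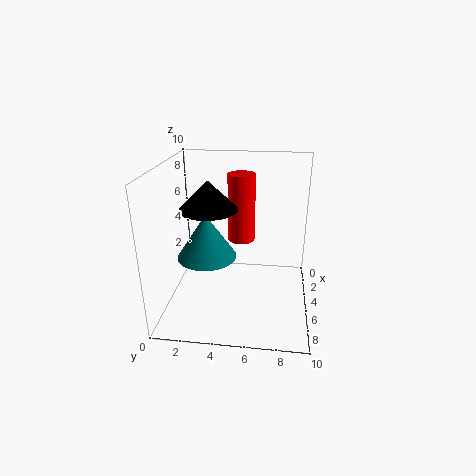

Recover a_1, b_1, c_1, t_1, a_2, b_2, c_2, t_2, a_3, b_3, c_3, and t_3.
a_1 = 3
b_1 = 5
c_1 = 4
t_1 = 5
a_2 = 6
b_2 = 3
c_2 = 4
t_2 = 3
a_3 = 5
b_3 = 3
c_3 = 7
t_3 = 2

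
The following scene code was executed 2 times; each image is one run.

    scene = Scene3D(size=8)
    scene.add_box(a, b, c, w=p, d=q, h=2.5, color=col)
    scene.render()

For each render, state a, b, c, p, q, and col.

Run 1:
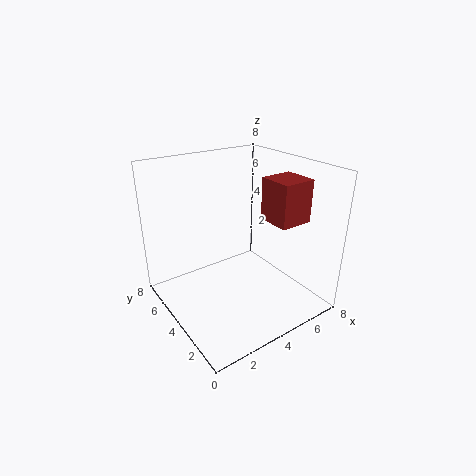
a = 6, b = 2.5, c = 4.5, p = 2, q = 2, col = 'brown'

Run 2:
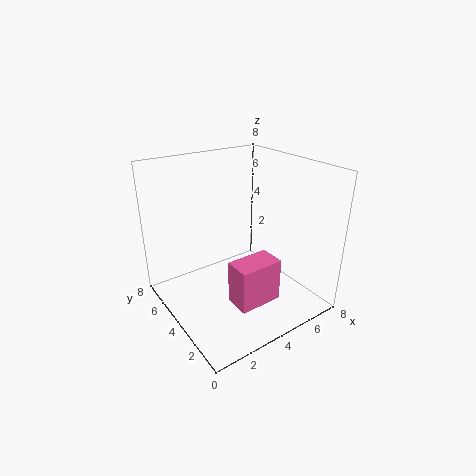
a = 3, b = 2, c = 0.5, p = 2.5, q = 1.5, col = 'hotpink'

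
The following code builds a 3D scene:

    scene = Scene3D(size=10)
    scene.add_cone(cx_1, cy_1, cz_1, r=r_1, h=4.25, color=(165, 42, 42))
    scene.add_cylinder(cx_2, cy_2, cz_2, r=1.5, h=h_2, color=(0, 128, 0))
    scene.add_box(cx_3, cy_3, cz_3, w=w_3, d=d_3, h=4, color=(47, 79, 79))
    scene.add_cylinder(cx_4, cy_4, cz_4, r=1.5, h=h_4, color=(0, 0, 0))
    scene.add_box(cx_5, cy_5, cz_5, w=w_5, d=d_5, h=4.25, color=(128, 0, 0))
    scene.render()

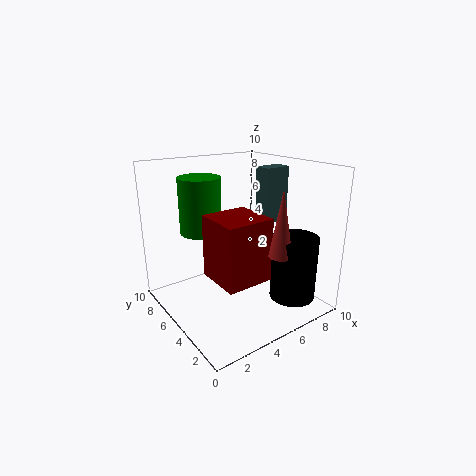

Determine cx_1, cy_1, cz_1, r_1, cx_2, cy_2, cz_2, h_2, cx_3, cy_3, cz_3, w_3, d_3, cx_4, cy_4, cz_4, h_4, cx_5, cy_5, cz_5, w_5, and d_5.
cx_1 = 5.75, cy_1 = 1.5, cz_1 = 4.75, r_1 = 0.75, cx_2 = 3.5, cy_2 = 7.5, cz_2 = 5, h_2 = 4, cx_3 = 7.5, cy_3 = 5, cz_3 = 5.5, w_3 = 2, d_3 = 1.25, cx_4 = 7, cy_4 = 1.5, cz_4 = 1.5, h_4 = 4.25, cx_5 = 2.5, cy_5 = 2.25, cz_5 = 2.75, w_5 = 3.25, d_5 = 3.25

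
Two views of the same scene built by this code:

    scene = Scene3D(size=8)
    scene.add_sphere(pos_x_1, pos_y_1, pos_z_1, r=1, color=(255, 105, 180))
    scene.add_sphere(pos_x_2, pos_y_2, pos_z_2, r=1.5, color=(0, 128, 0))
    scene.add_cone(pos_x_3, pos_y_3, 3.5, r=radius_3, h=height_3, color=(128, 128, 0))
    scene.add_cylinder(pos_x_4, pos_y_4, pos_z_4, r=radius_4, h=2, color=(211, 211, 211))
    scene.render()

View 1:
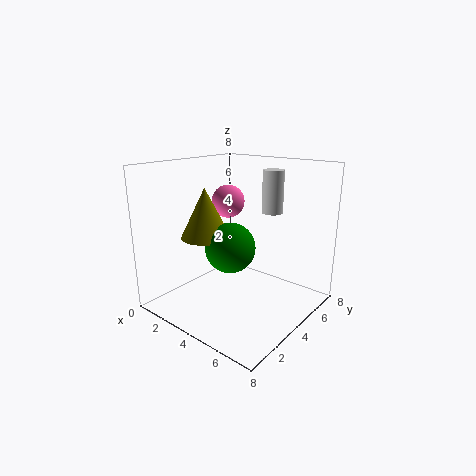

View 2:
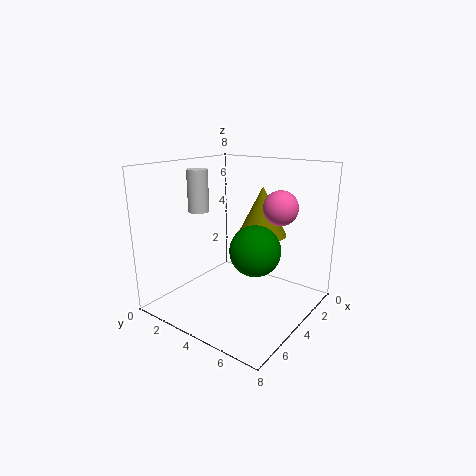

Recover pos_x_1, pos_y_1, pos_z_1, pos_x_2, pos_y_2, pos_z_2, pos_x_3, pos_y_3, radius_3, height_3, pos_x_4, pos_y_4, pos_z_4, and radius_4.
pos_x_1 = 2; pos_y_1 = 5.5; pos_z_1 = 5.5; pos_x_2 = 3; pos_y_2 = 4.5; pos_z_2 = 3; pos_x_3 = 1.5; pos_y_3 = 4; radius_3 = 1.5; height_3 = 3; pos_x_4 = 6.5; pos_y_4 = 3.5; pos_z_4 = 6; radius_4 = 0.5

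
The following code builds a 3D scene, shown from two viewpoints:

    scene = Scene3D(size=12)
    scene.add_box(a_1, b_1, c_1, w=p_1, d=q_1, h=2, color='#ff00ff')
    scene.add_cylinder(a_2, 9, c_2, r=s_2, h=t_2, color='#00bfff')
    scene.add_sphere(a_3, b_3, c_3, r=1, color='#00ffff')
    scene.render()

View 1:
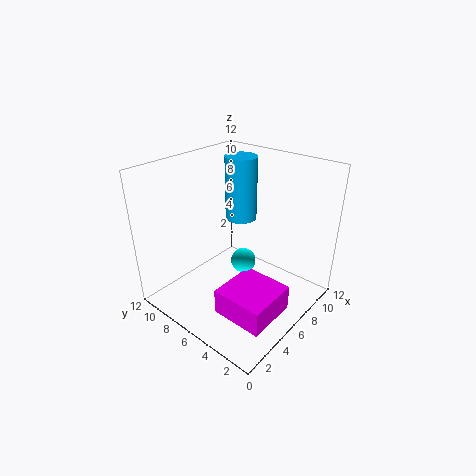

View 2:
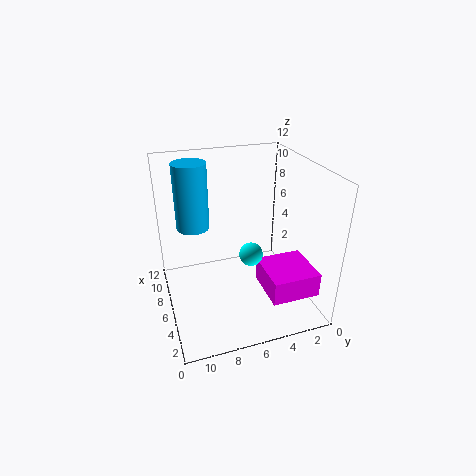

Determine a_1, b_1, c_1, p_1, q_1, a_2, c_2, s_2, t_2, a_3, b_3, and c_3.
a_1 = 1.5; b_1 = 0.5; c_1 = 2; p_1 = 4; q_1 = 4; a_2 = 10; c_2 = 5.5; s_2 = 1.5; t_2 = 6; a_3 = 5.5; b_3 = 5; c_3 = 4.5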